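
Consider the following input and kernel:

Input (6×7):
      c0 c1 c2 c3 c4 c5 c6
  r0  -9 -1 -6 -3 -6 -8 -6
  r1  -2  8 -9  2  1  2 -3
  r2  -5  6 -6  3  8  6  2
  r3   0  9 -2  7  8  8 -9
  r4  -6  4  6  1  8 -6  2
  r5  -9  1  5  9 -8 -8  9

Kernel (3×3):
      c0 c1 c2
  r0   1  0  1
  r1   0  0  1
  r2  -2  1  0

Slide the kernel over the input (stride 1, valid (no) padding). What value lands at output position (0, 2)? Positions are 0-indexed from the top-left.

4

The receptive field on the input at this output position is [-6 -3 -6 / -9 2 1 / -6 3 8]. Elementwise product with the kernel and sum: -6·1 + -6·1 + 1·1 + -6·-2 + 3·1.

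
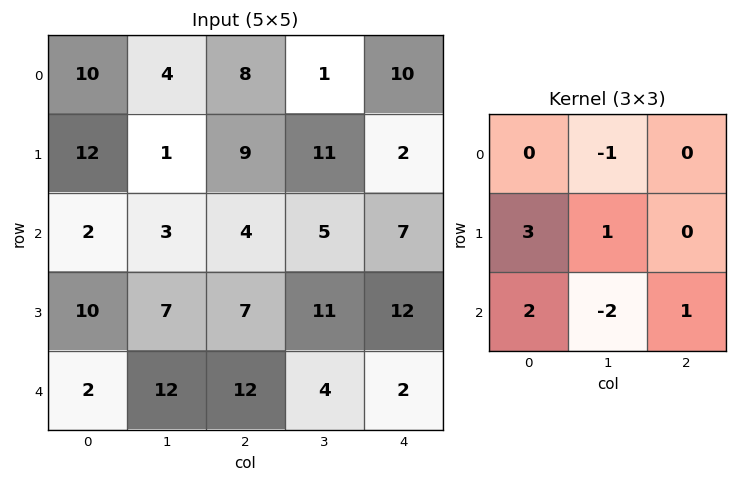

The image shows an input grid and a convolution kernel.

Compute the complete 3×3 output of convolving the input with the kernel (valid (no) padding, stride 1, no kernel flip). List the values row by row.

Output[0,0]: The receptive field on the input at this output position is [10 4 8 / 12 1 9 / 2 3 4]. Elementwise product with the kernel and sum: 4·-1 + 12·3 + 1·1 + 2·2 + 3·-2 + 4·1.

35 7 42
21 15 10
26 28 45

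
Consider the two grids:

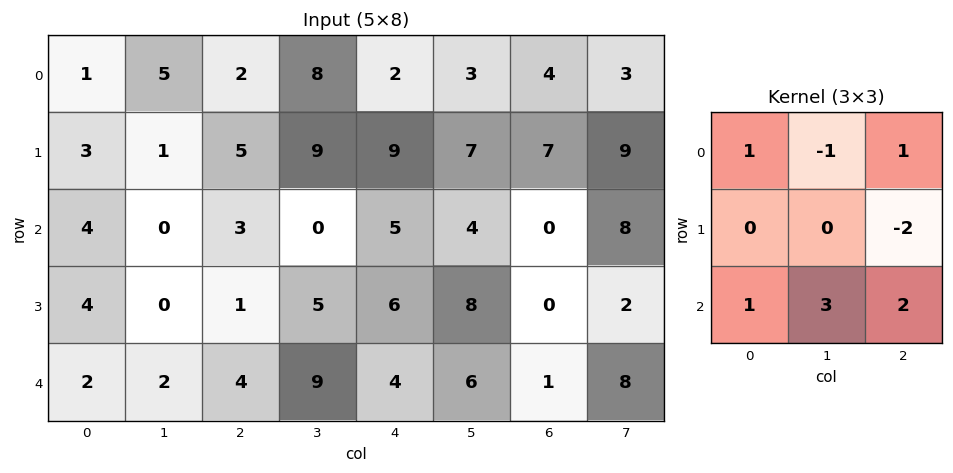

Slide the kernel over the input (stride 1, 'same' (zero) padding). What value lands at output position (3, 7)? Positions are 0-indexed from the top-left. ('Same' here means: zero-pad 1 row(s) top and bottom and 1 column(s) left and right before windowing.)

The receptive field on the zero-padded input at this output position is [0 8 0 / 0 2 0 / 1 8 0]. Elementwise product with the kernel and sum: 0·1 + 8·-1 + 0·1 + 0·-2 + 1·1 + 8·3 + 0·2.

17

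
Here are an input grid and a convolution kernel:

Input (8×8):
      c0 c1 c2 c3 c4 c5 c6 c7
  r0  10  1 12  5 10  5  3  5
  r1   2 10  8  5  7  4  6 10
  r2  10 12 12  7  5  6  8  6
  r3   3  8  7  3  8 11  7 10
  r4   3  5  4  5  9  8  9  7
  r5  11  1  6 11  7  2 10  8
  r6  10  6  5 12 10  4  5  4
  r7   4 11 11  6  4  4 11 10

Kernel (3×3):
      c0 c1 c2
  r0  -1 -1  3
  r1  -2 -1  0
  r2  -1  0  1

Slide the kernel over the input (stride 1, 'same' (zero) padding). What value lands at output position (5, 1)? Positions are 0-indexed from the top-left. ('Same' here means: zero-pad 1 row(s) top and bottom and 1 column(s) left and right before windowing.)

The receptive field on the zero-padded input at this output position is [3 5 4 / 11 1 6 / 10 6 5]. Elementwise product with the kernel and sum: 3·-1 + 5·-1 + 4·3 + 11·-2 + 1·-1 + 10·-1 + 5·1.

-24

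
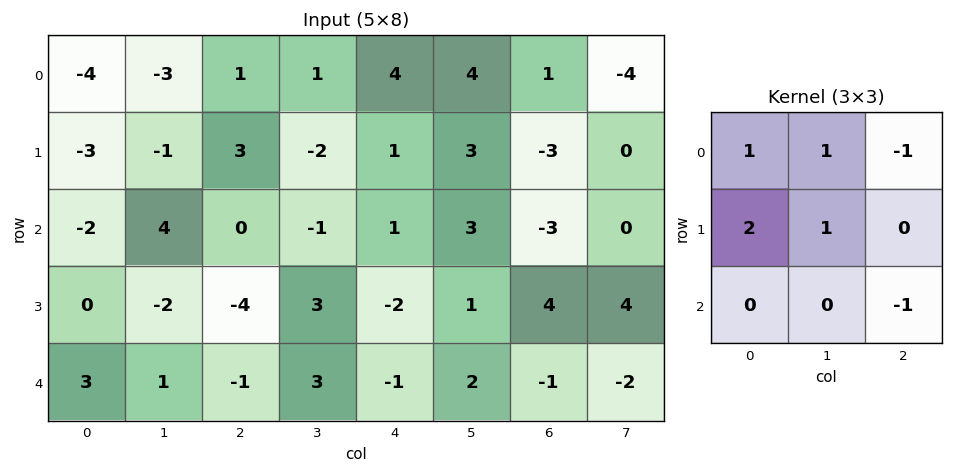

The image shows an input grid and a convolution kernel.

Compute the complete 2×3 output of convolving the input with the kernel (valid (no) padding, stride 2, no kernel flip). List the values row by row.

Output[0,0]: The receptive field on the input at this output position is [-4 -3 1 / -3 -1 3 / -2 4 0]. Elementwise product with the kernel and sum: -4·1 + -3·1 + 1·-1 + -3·2 + -1·1 + 0·-1.

-15 1 15
1 -6 5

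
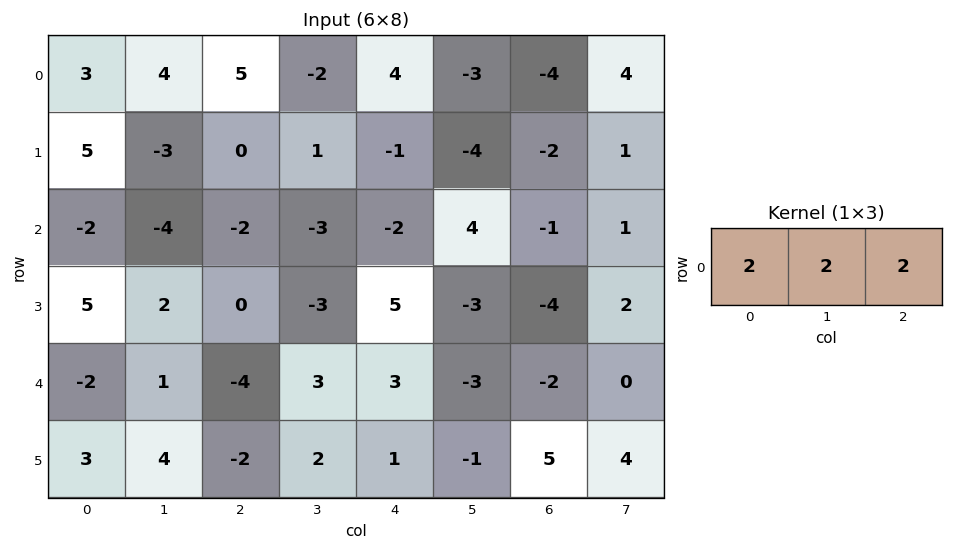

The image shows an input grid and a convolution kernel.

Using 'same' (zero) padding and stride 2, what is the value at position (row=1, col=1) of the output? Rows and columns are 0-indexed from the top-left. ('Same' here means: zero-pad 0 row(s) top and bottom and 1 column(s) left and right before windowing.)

The receptive field on the zero-padded input at this output position is [-4 -2 -3]. Elementwise product with the kernel and sum: -4·2 + -2·2 + -3·2.

-18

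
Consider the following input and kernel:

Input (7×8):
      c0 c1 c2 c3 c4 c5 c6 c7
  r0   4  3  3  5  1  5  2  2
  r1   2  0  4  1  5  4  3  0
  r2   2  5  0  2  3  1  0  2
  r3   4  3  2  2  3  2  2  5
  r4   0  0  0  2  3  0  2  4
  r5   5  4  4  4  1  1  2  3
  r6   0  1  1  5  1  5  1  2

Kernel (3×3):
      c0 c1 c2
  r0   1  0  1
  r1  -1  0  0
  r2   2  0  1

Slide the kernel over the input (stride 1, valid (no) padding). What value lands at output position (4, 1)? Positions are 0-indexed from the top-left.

5

The receptive field on the input at this output position is [0 0 2 / 4 4 4 / 1 1 5]. Elementwise product with the kernel and sum: 0·1 + 2·1 + 4·-1 + 1·2 + 5·1.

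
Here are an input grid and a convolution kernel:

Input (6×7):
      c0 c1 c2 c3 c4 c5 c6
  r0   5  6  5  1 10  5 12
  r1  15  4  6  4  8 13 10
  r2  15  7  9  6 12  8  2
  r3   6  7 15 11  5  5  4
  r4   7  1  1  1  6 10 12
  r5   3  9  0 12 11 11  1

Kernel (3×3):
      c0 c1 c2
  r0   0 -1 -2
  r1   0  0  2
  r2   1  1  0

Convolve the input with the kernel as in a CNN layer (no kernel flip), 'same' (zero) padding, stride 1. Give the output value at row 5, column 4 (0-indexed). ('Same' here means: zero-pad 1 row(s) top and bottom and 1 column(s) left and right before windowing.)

The receptive field on the zero-padded input at this output position is [1 6 10 / 12 11 11 / 0 0 0]. Elementwise product with the kernel and sum: 6·-1 + 10·-2 + 11·2 + 0·1 + 0·1.

-4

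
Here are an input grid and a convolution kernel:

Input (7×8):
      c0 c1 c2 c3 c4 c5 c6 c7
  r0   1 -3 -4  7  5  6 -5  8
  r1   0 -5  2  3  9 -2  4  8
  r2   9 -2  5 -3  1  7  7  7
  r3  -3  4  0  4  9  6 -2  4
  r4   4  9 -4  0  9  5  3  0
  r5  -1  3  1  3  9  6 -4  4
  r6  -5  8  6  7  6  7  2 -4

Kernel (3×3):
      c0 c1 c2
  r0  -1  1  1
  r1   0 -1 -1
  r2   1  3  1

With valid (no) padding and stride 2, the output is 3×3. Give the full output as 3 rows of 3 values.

3 1 23
17 -15 36
22 34 26

Output[0,0]: The receptive field on the input at this output position is [1 -3 -4 / 0 -5 2 / 9 -2 5]. Elementwise product with the kernel and sum: 1·-1 + -3·1 + -4·1 + -5·-1 + 2·-1 + 9·1 + -2·3 + 5·1.
Output[0,1]: The receptive field on the input at this output position is [-4 7 5 / 2 3 9 / 5 -3 1]. Elementwise product with the kernel and sum: -4·-1 + 7·1 + 5·1 + 3·-1 + 9·-1 + 5·1 + -3·3 + 1·1.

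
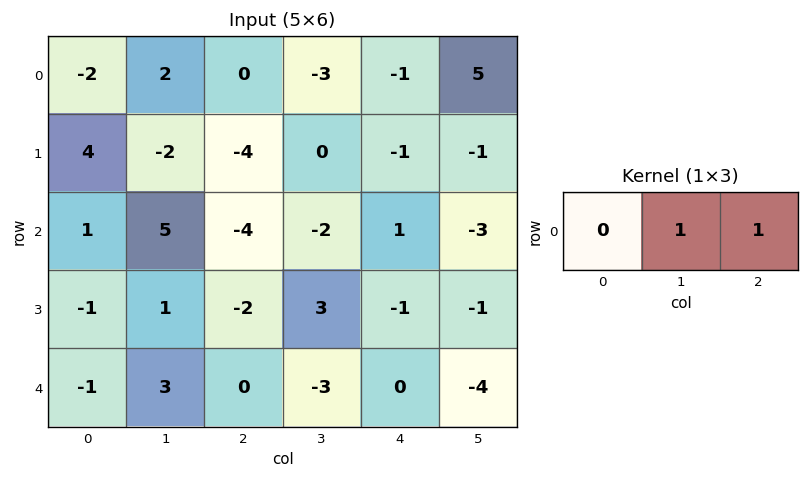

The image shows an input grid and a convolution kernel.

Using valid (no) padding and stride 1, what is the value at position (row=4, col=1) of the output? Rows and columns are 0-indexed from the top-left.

The receptive field on the input at this output position is [3 0 -3]. Elementwise product with the kernel and sum: 0·1 + -3·1.

-3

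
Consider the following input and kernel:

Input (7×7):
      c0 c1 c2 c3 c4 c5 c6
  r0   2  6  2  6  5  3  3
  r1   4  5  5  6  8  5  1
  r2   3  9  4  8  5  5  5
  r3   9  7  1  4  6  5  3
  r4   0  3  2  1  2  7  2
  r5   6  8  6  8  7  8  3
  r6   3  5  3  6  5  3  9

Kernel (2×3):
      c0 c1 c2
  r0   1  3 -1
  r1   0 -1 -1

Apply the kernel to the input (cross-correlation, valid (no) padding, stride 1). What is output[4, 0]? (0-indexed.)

The receptive field on the input at this output position is [0 3 2 / 6 8 6]. Elementwise product with the kernel and sum: 0·1 + 3·3 + 2·-1 + 8·-1 + 6·-1.

-7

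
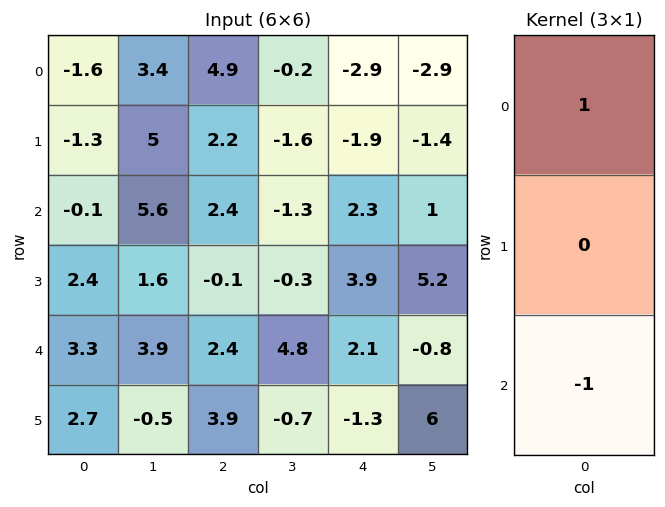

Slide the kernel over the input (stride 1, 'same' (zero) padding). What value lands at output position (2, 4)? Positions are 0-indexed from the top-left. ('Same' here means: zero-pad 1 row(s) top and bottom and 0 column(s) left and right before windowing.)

-5.8

The receptive field on the zero-padded input at this output position is [-1.9 / 2.3 / 3.9]. Elementwise product with the kernel and sum: -1.9·1 + 3.9·-1.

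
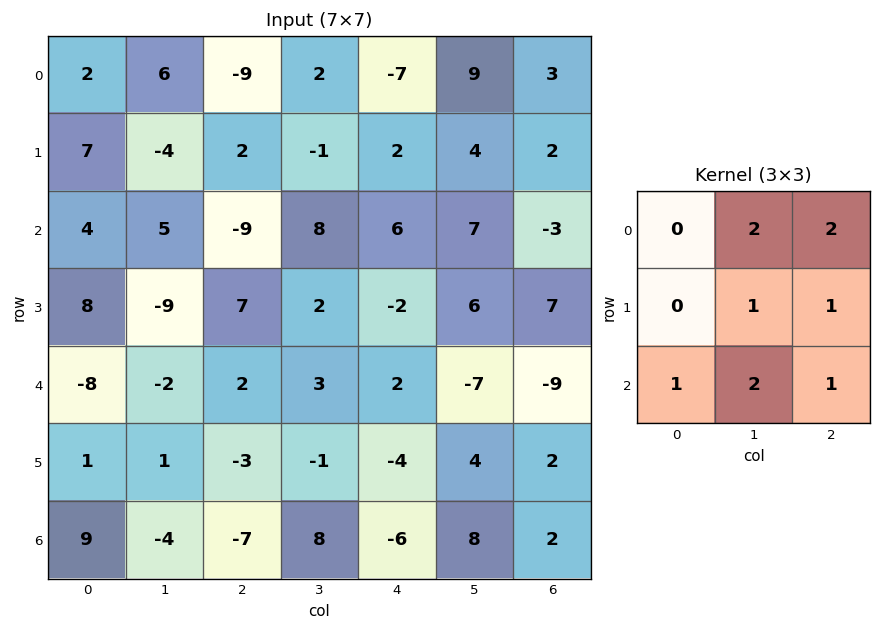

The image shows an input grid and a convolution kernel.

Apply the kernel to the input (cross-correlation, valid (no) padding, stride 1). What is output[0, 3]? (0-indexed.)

37

The receptive field on the input at this output position is [2 -7 9 / -1 2 4 / 8 6 7]. Elementwise product with the kernel and sum: -7·2 + 9·2 + 2·1 + 4·1 + 8·1 + 6·2 + 7·1.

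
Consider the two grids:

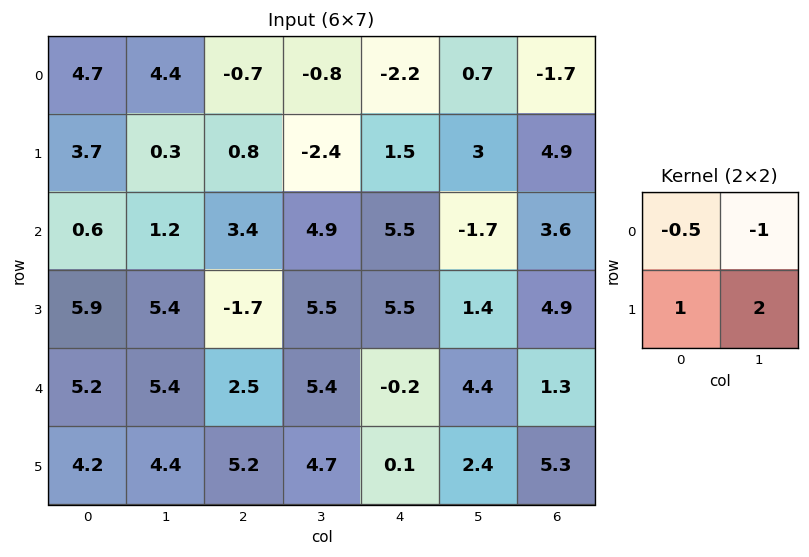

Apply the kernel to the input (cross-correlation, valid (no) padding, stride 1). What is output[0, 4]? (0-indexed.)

7.9

The receptive field on the input at this output position is [-2.2 0.7 / 1.5 3]. Elementwise product with the kernel and sum: -2.2·-0.5 + 0.7·-1 + 1.5·1 + 3·2.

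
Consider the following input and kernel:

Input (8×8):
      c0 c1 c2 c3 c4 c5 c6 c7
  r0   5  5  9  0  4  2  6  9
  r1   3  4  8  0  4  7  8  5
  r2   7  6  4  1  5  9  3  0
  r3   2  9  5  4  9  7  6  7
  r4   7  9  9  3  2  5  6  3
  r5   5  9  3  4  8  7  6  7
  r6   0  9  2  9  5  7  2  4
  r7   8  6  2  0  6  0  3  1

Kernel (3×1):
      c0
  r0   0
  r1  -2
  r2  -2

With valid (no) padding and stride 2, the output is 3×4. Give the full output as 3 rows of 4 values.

Output[0,0]: The receptive field on the input at this output position is [5 / 3 / 7]. Elementwise product with the kernel and sum: 3·-2 + 7·-2.
Output[0,1]: The receptive field on the input at this output position is [9 / 8 / 4]. Elementwise product with the kernel and sum: 8·-2 + 4·-2.

-20 -24 -18 -22
-18 -28 -22 -24
-10 -10 -26 -16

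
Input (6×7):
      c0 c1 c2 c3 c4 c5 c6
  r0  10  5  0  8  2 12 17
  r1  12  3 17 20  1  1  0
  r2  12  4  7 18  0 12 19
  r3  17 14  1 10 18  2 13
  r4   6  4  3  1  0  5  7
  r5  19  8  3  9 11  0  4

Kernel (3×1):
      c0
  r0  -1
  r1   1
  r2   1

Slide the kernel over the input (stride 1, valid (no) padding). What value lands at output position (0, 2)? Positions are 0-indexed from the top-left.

The receptive field on the input at this output position is [0 / 17 / 7]. Elementwise product with the kernel and sum: 0·-1 + 17·1 + 7·1.

24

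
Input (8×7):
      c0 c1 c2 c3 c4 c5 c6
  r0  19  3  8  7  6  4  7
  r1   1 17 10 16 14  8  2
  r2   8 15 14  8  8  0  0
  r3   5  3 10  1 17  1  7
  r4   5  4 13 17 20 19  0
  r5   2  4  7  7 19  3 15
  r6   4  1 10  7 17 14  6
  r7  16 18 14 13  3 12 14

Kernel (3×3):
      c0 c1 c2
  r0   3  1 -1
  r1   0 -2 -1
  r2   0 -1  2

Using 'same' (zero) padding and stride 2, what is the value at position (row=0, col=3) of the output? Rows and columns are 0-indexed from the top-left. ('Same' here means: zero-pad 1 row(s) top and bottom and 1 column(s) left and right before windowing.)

-16

The receptive field on the zero-padded input at this output position is [0 0 0 / 4 7 0 / 8 2 0]. Elementwise product with the kernel and sum: 0·3 + 0·1 + 0·-1 + 7·-2 + 0·-1 + 2·-1 + 0·2.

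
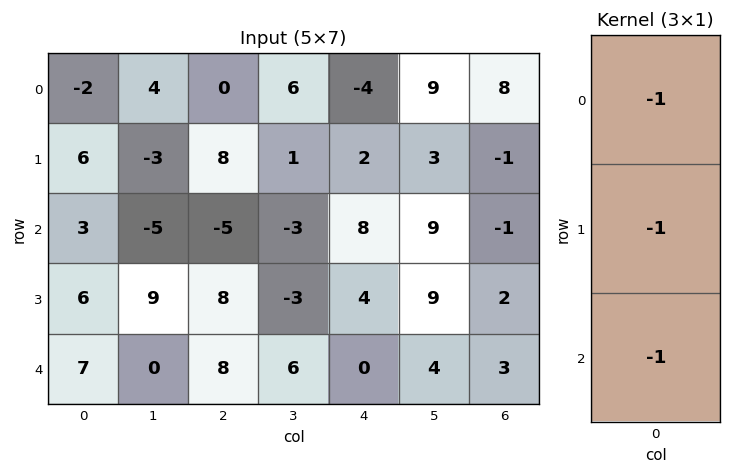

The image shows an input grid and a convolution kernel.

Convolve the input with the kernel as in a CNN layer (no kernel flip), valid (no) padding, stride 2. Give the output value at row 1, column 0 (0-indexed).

-16

The receptive field on the input at this output position is [3 / 6 / 7]. Elementwise product with the kernel and sum: 3·-1 + 6·-1 + 7·-1.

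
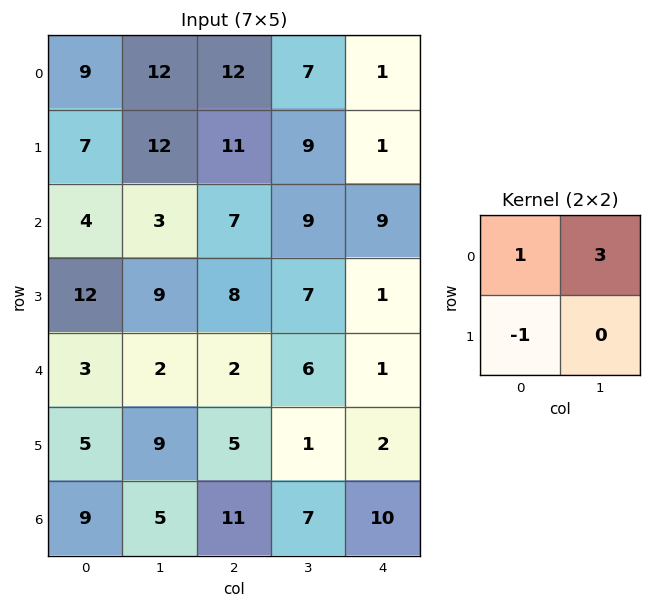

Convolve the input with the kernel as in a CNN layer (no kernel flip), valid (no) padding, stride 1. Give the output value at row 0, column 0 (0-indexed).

38

The receptive field on the input at this output position is [9 12 / 7 12]. Elementwise product with the kernel and sum: 9·1 + 12·3 + 7·-1.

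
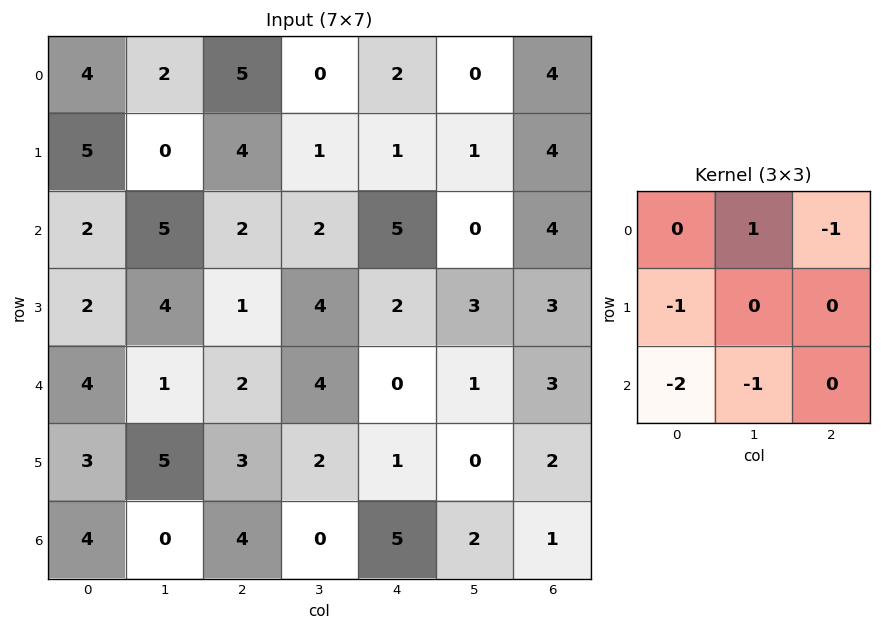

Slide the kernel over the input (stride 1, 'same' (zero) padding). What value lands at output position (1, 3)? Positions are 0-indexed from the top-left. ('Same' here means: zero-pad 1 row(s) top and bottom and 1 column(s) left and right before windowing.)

-12

The receptive field on the zero-padded input at this output position is [5 0 2 / 4 1 1 / 2 2 5]. Elementwise product with the kernel and sum: 0·1 + 2·-1 + 4·-1 + 2·-2 + 2·-1.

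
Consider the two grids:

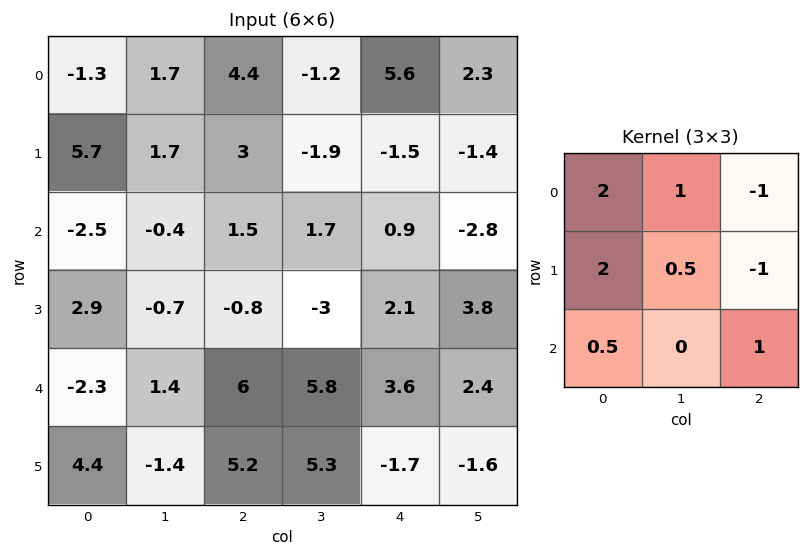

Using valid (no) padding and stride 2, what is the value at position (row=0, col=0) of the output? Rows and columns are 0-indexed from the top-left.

The receptive field on the input at this output position is [-1.3 1.7 4.4 / 5.7 1.7 3 / -2.5 -0.4 1.5]. Elementwise product with the kernel and sum: -1.3·2 + 1.7·1 + 4.4·-1 + 5.7·2 + 1.7·0.5 + 3·-1 + -2.5·0.5 + 1.5·1.

4.2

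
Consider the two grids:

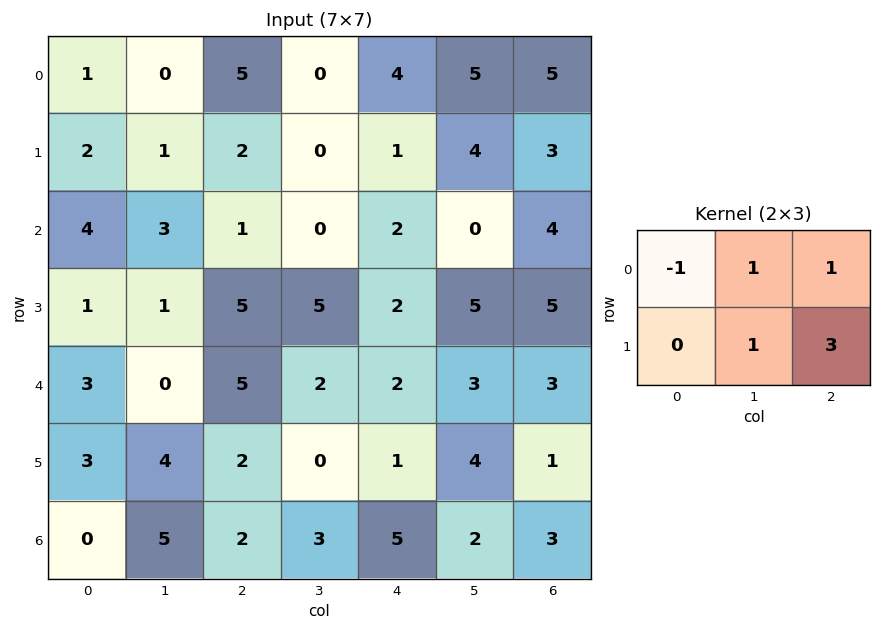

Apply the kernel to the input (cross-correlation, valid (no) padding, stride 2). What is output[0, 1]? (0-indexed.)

2

The receptive field on the input at this output position is [5 0 4 / 2 0 1]. Elementwise product with the kernel and sum: 5·-1 + 0·1 + 4·1 + 0·1 + 1·3.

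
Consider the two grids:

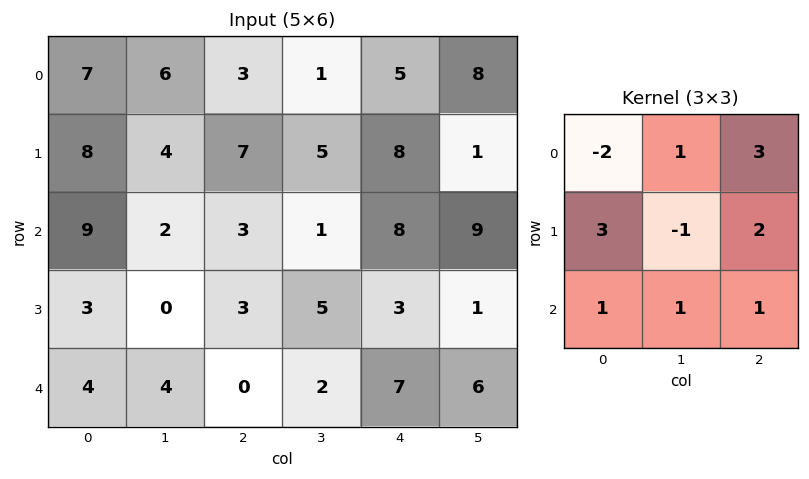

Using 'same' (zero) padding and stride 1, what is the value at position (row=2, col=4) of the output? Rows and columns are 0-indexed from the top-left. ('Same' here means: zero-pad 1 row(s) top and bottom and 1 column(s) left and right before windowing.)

23

The receptive field on the zero-padded input at this output position is [5 8 1 / 1 8 9 / 5 3 1]. Elementwise product with the kernel and sum: 5·-2 + 8·1 + 1·3 + 1·3 + 8·-1 + 9·2 + 5·1 + 3·1 + 1·1.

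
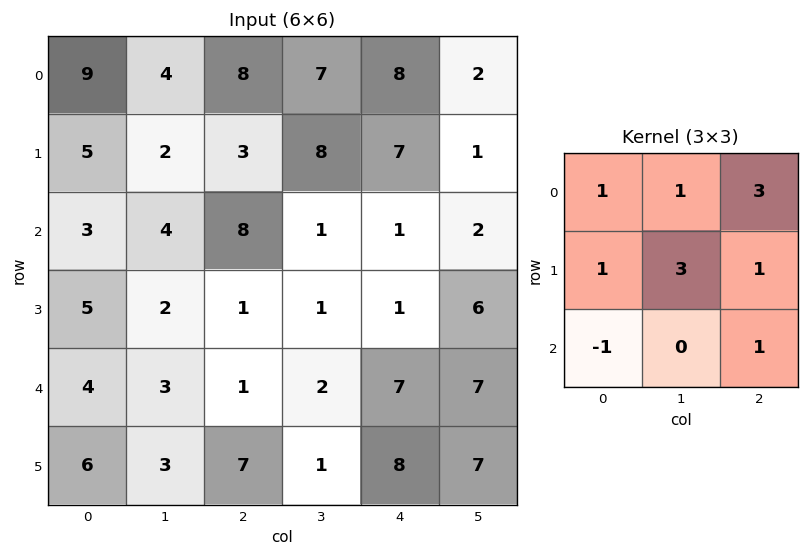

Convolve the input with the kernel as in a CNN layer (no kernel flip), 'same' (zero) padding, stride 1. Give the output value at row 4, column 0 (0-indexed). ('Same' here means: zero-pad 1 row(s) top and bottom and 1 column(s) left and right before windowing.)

The receptive field on the zero-padded input at this output position is [0 5 2 / 0 4 3 / 0 6 3]. Elementwise product with the kernel and sum: 0·1 + 5·1 + 2·3 + 0·1 + 4·3 + 3·1 + 0·-1 + 3·1.

29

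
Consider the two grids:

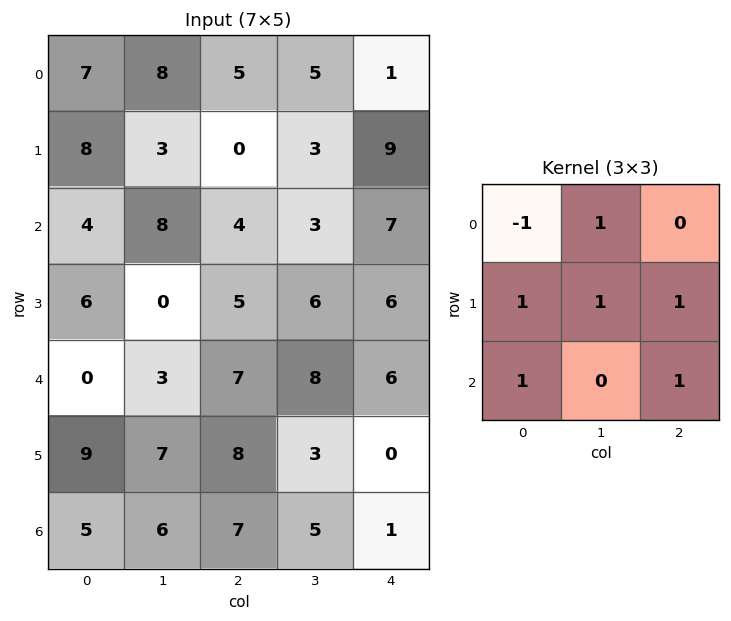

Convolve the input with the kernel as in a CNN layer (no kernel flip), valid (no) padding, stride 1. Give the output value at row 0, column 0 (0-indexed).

20

The receptive field on the input at this output position is [7 8 5 / 8 3 0 / 4 8 4]. Elementwise product with the kernel and sum: 7·-1 + 8·1 + 8·1 + 3·1 + 0·1 + 4·1 + 4·1.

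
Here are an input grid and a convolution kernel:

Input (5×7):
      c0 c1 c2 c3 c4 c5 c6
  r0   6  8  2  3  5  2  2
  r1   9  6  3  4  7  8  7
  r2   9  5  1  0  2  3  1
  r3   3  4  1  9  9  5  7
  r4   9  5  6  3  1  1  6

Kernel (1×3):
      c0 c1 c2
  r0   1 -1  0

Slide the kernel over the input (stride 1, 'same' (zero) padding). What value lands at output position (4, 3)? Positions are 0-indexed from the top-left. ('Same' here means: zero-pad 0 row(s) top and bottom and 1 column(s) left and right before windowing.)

The receptive field on the zero-padded input at this output position is [6 3 1]. Elementwise product with the kernel and sum: 6·1 + 3·-1.

3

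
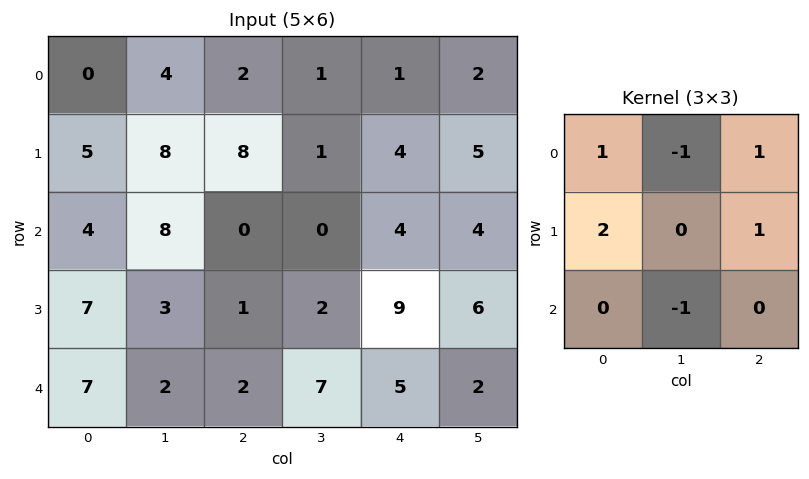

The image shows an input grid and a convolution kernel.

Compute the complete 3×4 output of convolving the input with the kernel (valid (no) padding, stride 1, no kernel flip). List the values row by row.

8 20 22 5
10 16 13 -3
9 14 8 5

Output[0,0]: The receptive field on the input at this output position is [0 4 2 / 5 8 8 / 4 8 0]. Elementwise product with the kernel and sum: 0·1 + 4·-1 + 2·1 + 5·2 + 8·1 + 8·-1.
Output[0,1]: The receptive field on the input at this output position is [4 2 1 / 8 8 1 / 8 0 0]. Elementwise product with the kernel and sum: 4·1 + 2·-1 + 1·1 + 8·2 + 1·1 + 0·-1.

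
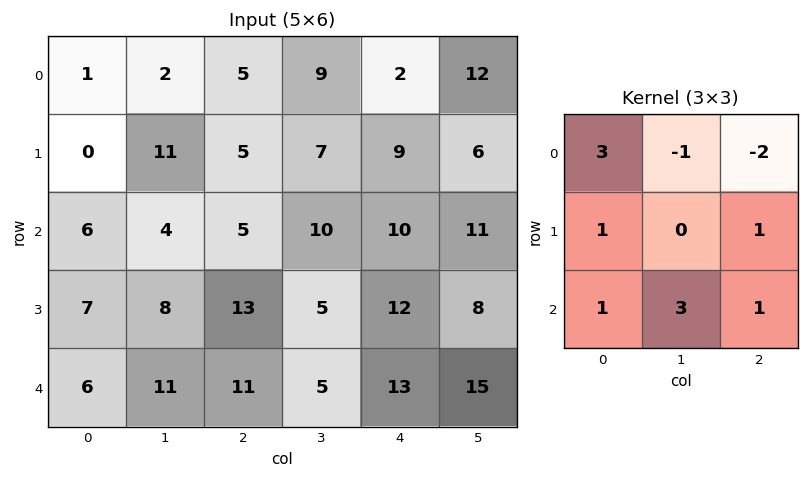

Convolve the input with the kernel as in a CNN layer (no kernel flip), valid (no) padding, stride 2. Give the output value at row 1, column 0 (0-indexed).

74

The receptive field on the input at this output position is [6 4 5 / 7 8 13 / 6 11 11]. Elementwise product with the kernel and sum: 6·3 + 4·-1 + 5·-2 + 7·1 + 13·1 + 6·1 + 11·3 + 11·1.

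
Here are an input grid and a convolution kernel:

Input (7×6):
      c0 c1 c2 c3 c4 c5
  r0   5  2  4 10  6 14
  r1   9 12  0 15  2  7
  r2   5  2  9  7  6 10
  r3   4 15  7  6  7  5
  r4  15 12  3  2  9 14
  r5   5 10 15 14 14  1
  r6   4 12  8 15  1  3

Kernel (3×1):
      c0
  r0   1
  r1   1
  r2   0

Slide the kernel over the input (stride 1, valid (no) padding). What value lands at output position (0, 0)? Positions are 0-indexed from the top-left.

The receptive field on the input at this output position is [5 / 9 / 5]. Elementwise product with the kernel and sum: 5·1 + 9·1.

14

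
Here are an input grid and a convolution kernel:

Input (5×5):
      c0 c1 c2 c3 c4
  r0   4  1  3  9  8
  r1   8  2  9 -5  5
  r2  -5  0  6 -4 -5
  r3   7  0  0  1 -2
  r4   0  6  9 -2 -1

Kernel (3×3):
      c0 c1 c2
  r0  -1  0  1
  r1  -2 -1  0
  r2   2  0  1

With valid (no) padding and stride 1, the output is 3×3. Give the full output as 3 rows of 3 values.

-23 -9 -1
25 -12 -14
6 6 5

Output[0,0]: The receptive field on the input at this output position is [4 1 3 / 8 2 9 / -5 0 6]. Elementwise product with the kernel and sum: 4·-1 + 3·1 + 8·-2 + 2·-1 + -5·2 + 6·1.
Output[0,1]: The receptive field on the input at this output position is [1 3 9 / 2 9 -5 / 0 6 -4]. Elementwise product with the kernel and sum: 1·-1 + 9·1 + 2·-2 + 9·-1 + 0·2 + -4·1.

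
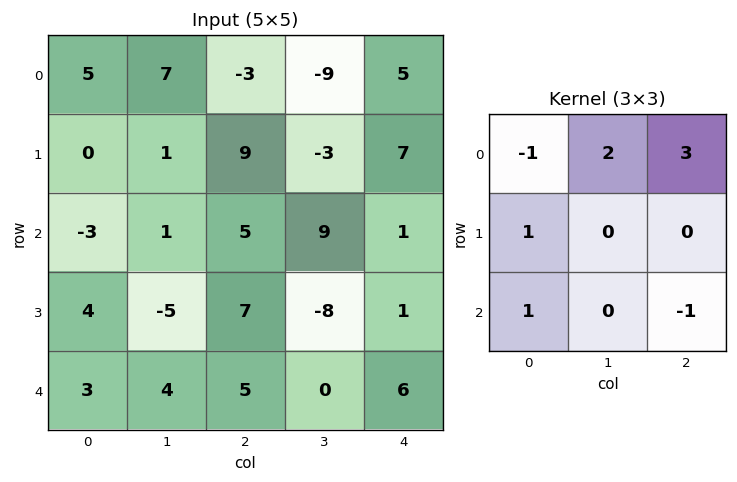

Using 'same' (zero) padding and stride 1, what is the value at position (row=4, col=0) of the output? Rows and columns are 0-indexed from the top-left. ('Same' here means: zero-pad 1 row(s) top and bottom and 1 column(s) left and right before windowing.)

The receptive field on the zero-padded input at this output position is [0 4 -5 / 0 3 4 / 0 0 0]. Elementwise product with the kernel and sum: 0·-1 + 4·2 + -5·3 + 0·1 + 0·1 + 0·-1.

-7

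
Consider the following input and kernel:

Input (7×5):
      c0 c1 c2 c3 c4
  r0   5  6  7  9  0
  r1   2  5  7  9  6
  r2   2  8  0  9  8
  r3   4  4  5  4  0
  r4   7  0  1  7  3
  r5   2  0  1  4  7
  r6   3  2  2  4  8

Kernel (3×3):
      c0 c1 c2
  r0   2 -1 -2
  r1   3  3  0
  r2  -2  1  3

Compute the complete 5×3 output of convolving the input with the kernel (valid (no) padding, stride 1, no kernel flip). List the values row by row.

15 34 86
26 18 14
9 47 16
14 11 53
20 -2 28

Output[0,0]: The receptive field on the input at this output position is [5 6 7 / 2 5 7 / 2 8 0]. Elementwise product with the kernel and sum: 5·2 + 6·-1 + 7·-2 + 2·3 + 5·3 + 2·-2 + 8·1 + 0·3.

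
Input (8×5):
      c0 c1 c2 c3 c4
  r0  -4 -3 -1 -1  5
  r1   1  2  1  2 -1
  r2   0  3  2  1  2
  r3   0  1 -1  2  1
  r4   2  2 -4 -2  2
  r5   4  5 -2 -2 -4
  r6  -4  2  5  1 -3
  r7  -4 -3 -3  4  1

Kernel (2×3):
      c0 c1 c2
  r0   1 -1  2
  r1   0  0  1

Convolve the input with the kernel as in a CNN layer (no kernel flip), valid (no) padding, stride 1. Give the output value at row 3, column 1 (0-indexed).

4

The receptive field on the input at this output position is [1 -1 2 / 2 -4 -2]. Elementwise product with the kernel and sum: 1·1 + -1·-1 + 2·2 + -2·1.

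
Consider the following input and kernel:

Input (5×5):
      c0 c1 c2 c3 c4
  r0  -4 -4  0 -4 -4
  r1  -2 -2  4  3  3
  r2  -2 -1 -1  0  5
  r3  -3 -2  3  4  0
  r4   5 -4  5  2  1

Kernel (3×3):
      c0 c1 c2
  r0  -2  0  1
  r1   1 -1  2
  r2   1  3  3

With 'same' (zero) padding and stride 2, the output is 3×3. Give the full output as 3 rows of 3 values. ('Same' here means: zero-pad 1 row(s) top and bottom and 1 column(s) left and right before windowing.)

-16 7 12
-17 26 -7
-15 3 -7

Output[0,0]: The receptive field on the zero-padded input at this output position is [0 0 0 / 0 -4 -4 / 0 -2 -2]. Elementwise product with the kernel and sum: 0·-2 + 0·1 + 0·1 + -4·-1 + -4·2 + 0·1 + -2·3 + -2·3.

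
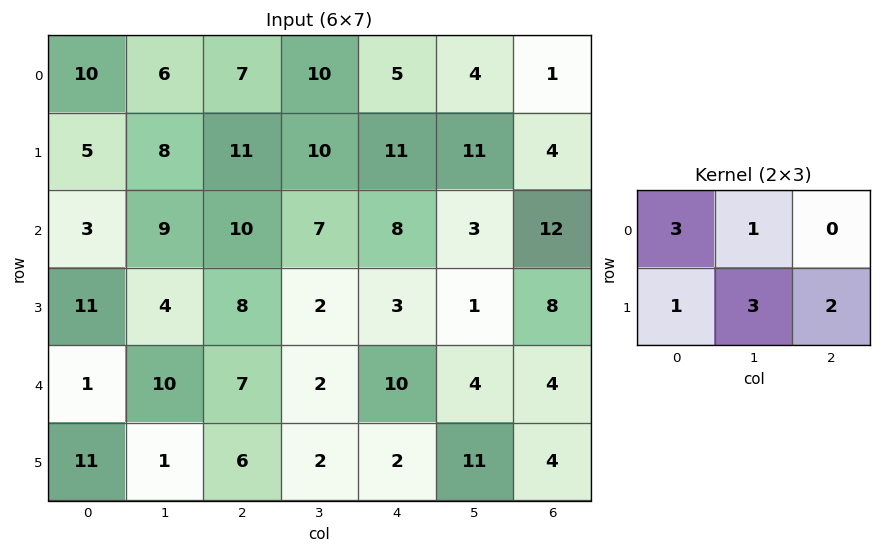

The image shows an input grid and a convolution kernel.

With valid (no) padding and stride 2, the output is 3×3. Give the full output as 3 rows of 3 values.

Output[0,0]: The receptive field on the input at this output position is [10 6 7 / 5 8 11]. Elementwise product with the kernel and sum: 10·3 + 6·1 + 5·1 + 8·3 + 11·2.
Output[0,1]: The receptive field on the input at this output position is [7 10 5 / 11 10 11]. Elementwise product with the kernel and sum: 7·3 + 10·1 + 11·1 + 10·3 + 11·2.

87 94 71
57 57 49
39 39 77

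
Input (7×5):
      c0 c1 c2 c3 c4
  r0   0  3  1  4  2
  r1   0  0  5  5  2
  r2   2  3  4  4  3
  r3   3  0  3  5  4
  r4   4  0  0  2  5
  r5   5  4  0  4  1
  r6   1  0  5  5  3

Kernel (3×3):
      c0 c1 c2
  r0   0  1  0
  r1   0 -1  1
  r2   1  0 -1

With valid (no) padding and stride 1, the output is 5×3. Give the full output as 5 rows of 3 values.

Output[0,0]: The receptive field on the input at this output position is [0 3 1 / 0 0 5 / 2 3 4]. Elementwise product with the kernel and sum: 3·1 + 0·-1 + 5·1 + 2·1 + 4·-1.
Output[0,1]: The receptive field on the input at this output position is [3 1 4 / 0 5 5 / 3 4 4]. Elementwise product with the kernel and sum: 1·1 + 5·-1 + 5·1 + 3·1 + 4·-1.

6 0 2
1 0 3
10 4 -2
5 5 7
-8 -1 1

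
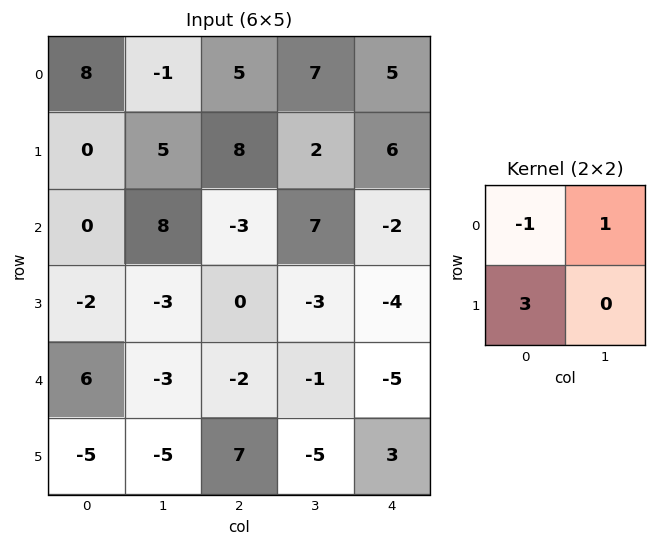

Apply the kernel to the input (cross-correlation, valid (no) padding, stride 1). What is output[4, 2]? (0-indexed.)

22

The receptive field on the input at this output position is [-2 -1 / 7 -5]. Elementwise product with the kernel and sum: -2·-1 + -1·1 + 7·3.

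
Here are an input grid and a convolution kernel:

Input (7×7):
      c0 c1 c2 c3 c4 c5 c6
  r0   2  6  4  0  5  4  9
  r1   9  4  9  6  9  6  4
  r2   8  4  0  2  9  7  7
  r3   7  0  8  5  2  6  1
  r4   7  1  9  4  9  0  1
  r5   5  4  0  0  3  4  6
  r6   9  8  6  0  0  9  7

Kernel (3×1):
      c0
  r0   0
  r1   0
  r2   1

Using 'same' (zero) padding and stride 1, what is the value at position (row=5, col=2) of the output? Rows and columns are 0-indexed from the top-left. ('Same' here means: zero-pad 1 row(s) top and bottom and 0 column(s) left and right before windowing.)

6

The receptive field on the zero-padded input at this output position is [9 / 0 / 6]. Elementwise product with the kernel and sum: 6·1.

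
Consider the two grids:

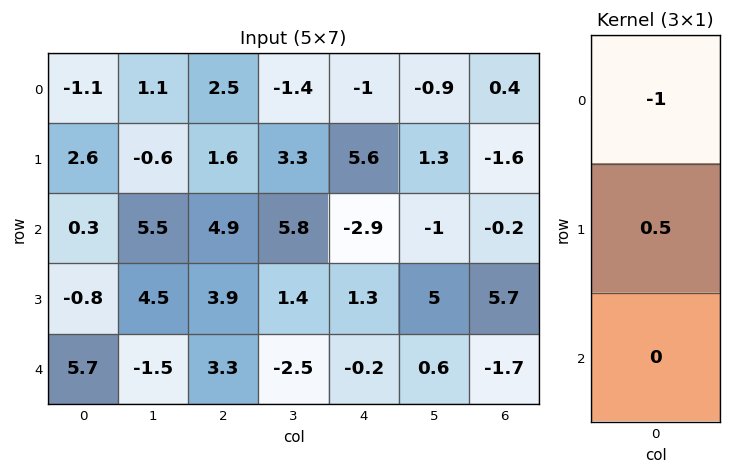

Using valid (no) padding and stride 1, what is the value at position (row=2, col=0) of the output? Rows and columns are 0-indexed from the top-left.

The receptive field on the input at this output position is [0.3 / -0.8 / 5.7]. Elementwise product with the kernel and sum: 0.3·-1 + -0.8·0.5.

-0.7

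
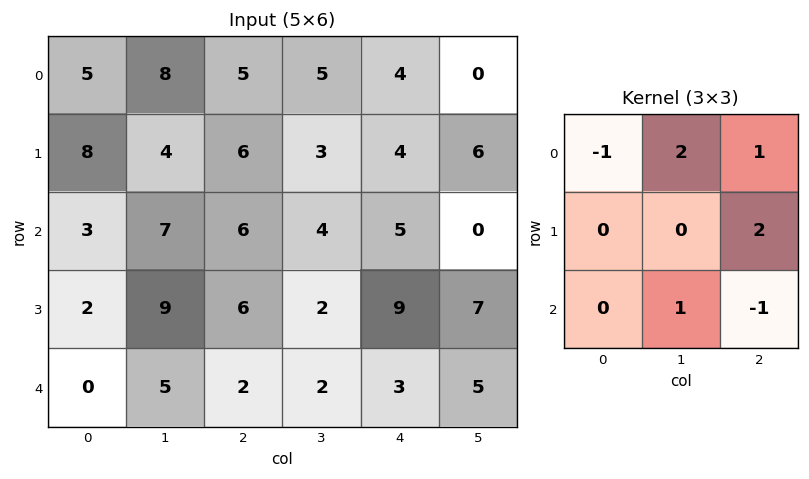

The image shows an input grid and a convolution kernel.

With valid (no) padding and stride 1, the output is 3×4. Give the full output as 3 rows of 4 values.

Output[0,0]: The receptive field on the input at this output position is [5 8 5 / 8 4 6 / 3 7 6]. Elementwise product with the kernel and sum: 5·-1 + 8·2 + 5·1 + 6·2 + 7·1 + 6·-1.

29 15 16 20
21 23 7 13
32 13 24 18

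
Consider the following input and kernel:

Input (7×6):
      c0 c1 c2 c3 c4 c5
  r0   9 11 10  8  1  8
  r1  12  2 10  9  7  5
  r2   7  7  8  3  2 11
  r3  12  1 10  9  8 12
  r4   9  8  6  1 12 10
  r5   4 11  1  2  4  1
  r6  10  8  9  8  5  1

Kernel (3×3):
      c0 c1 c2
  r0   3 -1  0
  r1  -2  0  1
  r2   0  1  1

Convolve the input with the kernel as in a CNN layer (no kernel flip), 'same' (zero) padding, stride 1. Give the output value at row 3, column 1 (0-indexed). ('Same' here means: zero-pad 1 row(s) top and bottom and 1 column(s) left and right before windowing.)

14

The receptive field on the zero-padded input at this output position is [7 7 8 / 12 1 10 / 9 8 6]. Elementwise product with the kernel and sum: 7·3 + 7·-1 + 12·-2 + 10·1 + 8·1 + 6·1.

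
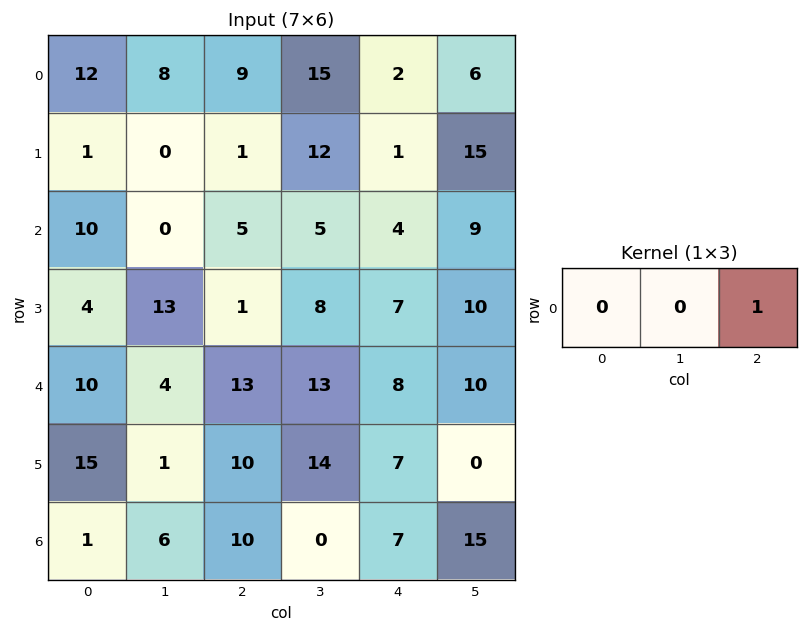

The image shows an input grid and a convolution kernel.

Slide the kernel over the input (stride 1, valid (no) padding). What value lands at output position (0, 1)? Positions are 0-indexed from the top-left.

15

The receptive field on the input at this output position is [8 9 15]. Elementwise product with the kernel and sum: 15·1.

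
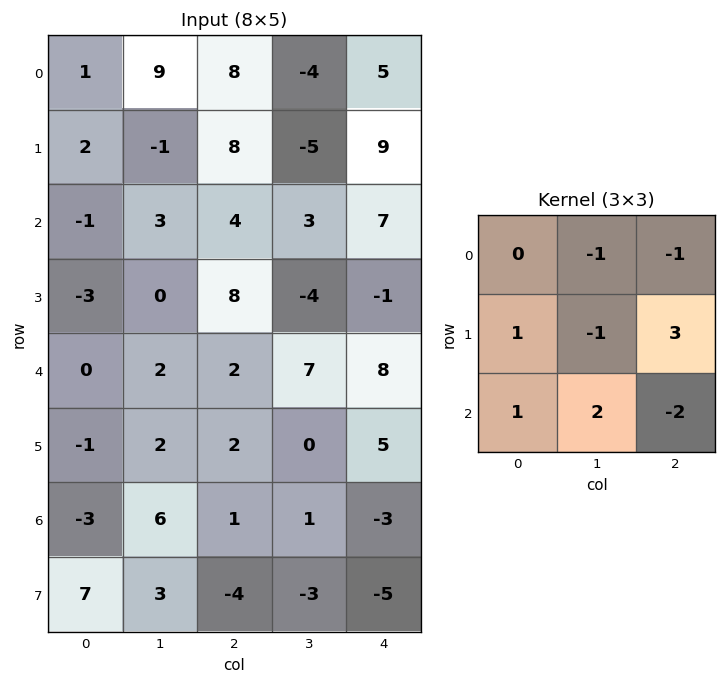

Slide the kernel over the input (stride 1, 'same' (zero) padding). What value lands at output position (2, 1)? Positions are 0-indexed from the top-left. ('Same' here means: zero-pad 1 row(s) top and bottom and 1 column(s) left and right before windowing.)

-18

The receptive field on the zero-padded input at this output position is [2 -1 8 / -1 3 4 / -3 0 8]. Elementwise product with the kernel and sum: -1·-1 + 8·-1 + -1·1 + 3·-1 + 4·3 + -3·1 + 0·2 + 8·-2.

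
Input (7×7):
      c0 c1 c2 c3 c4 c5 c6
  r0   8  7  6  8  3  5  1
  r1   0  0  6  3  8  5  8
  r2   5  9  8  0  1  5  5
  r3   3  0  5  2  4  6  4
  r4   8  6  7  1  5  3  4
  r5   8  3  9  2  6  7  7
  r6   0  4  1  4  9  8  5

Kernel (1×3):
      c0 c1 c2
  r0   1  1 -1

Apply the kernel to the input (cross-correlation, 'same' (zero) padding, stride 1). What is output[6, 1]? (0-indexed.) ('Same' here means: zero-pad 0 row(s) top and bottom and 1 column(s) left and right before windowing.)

The receptive field on the zero-padded input at this output position is [0 4 1]. Elementwise product with the kernel and sum: 0·1 + 4·1 + 1·-1.

3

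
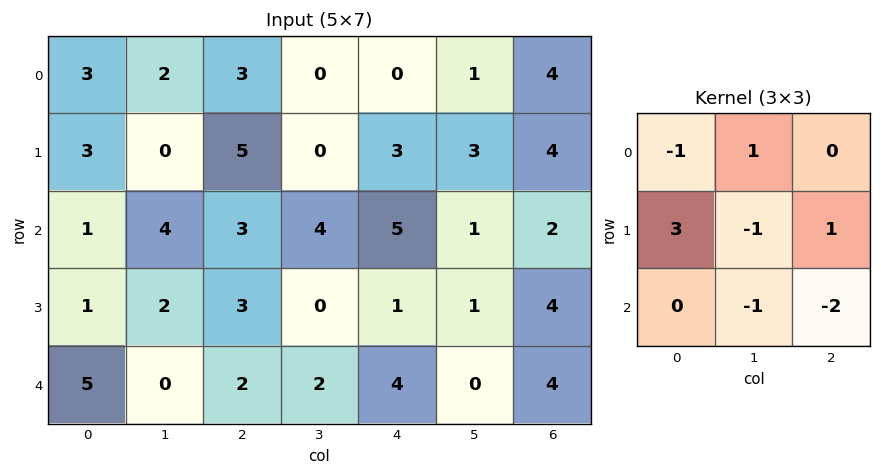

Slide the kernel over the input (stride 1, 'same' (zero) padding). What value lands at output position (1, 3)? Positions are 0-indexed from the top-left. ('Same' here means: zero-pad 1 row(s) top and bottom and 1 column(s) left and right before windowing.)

1

The receptive field on the zero-padded input at this output position is [3 0 0 / 5 0 3 / 3 4 5]. Elementwise product with the kernel and sum: 3·-1 + 0·1 + 5·3 + 0·-1 + 3·1 + 4·-1 + 5·-2.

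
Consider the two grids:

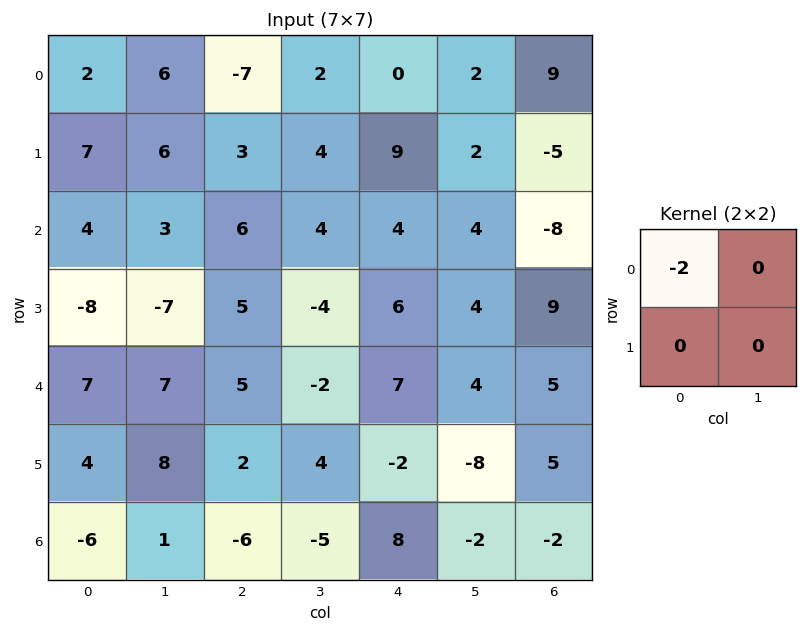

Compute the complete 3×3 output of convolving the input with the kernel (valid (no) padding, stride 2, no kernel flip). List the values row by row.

-4 14 0
-8 -12 -8
-14 -10 -14

Output[0,0]: The receptive field on the input at this output position is [2 6 / 7 6]. Elementwise product with the kernel and sum: 2·-2.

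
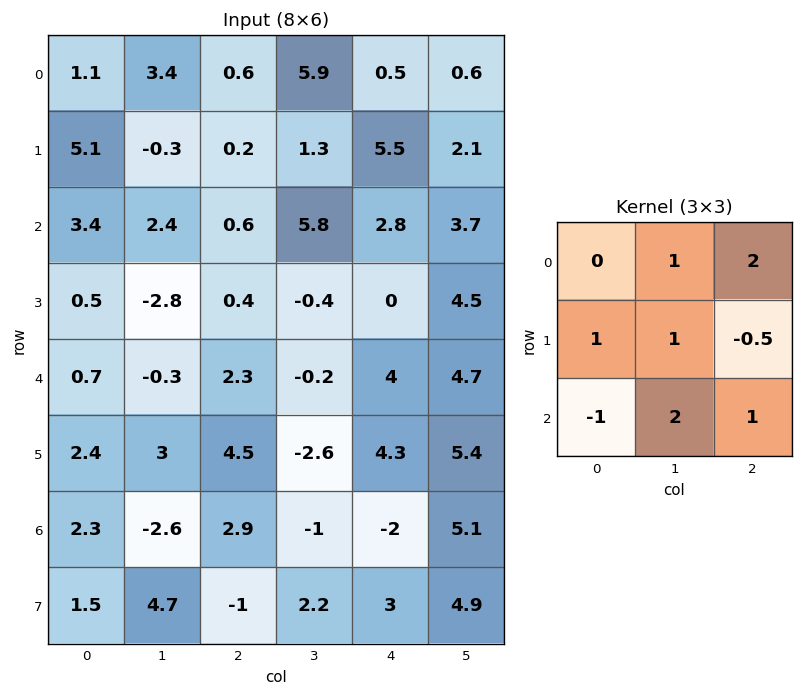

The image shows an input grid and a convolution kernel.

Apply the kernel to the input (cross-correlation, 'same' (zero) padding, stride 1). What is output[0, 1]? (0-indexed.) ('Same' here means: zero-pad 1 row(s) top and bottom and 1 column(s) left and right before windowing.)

-1.3

The receptive field on the zero-padded input at this output position is [0 0 0 / 1.1 3.4 0.6 / 5.1 -0.3 0.2]. Elementwise product with the kernel and sum: 0·1 + 0·2 + 1.1·1 + 3.4·1 + 0.6·-0.5 + 5.1·-1 + -0.3·2 + 0.2·1.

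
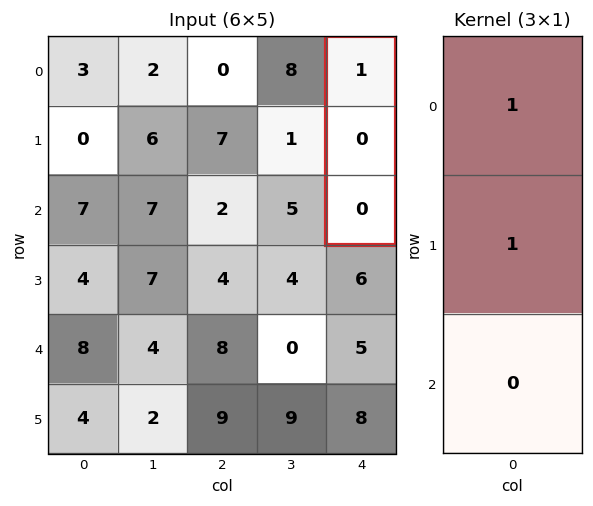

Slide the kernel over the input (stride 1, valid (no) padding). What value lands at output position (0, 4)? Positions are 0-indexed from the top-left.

The receptive field on the input at this output position is [1 / 0 / 0]. Elementwise product with the kernel and sum: 1·1 + 0·1.

1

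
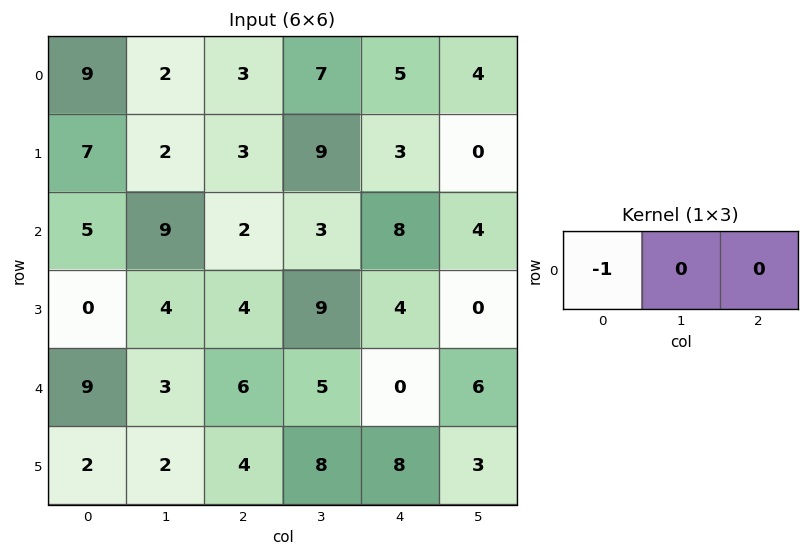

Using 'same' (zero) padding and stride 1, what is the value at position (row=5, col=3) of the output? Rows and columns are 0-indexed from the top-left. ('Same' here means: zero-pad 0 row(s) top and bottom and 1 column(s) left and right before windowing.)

The receptive field on the zero-padded input at this output position is [4 8 8]. Elementwise product with the kernel and sum: 4·-1.

-4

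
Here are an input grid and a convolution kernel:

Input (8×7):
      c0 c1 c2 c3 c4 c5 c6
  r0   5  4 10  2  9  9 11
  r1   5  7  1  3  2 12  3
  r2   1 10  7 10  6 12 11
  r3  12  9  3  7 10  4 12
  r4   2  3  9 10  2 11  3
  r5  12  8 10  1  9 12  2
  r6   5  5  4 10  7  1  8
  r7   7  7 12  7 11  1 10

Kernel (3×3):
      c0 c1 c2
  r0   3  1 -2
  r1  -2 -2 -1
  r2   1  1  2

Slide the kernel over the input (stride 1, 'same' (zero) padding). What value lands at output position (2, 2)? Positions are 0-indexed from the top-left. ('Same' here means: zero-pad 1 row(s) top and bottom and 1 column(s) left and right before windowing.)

-2

The receptive field on the zero-padded input at this output position is [7 1 3 / 10 7 10 / 9 3 7]. Elementwise product with the kernel and sum: 7·3 + 1·1 + 3·-2 + 10·-2 + 7·-2 + 10·-1 + 9·1 + 3·1 + 7·2.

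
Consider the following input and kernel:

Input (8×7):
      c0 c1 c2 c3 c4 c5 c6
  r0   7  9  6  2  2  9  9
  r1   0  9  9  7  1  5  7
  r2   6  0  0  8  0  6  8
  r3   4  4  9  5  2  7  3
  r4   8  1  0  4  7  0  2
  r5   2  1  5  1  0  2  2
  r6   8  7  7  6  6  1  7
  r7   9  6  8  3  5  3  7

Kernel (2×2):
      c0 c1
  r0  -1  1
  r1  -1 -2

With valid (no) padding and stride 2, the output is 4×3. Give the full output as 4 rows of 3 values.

Output[0,0]: The receptive field on the input at this output position is [7 9 / 0 9]. Elementwise product with the kernel and sum: 7·-1 + 9·1 + 0·-1 + 9·-2.

-16 -27 -4
-18 -11 -10
-11 -3 -11
-22 -15 -16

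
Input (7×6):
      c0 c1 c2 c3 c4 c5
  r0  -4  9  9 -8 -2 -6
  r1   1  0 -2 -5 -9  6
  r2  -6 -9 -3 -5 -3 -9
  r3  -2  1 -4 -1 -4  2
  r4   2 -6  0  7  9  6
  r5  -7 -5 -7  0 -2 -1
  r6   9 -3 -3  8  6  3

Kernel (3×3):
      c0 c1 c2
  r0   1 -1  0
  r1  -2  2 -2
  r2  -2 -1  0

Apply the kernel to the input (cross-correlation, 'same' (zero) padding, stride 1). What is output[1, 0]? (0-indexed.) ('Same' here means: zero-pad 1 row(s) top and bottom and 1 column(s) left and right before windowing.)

12

The receptive field on the zero-padded input at this output position is [0 -4 9 / 0 1 0 / 0 -6 -9]. Elementwise product with the kernel and sum: 0·1 + -4·-1 + 0·-2 + 1·2 + 0·-2 + 0·-2 + -6·-1.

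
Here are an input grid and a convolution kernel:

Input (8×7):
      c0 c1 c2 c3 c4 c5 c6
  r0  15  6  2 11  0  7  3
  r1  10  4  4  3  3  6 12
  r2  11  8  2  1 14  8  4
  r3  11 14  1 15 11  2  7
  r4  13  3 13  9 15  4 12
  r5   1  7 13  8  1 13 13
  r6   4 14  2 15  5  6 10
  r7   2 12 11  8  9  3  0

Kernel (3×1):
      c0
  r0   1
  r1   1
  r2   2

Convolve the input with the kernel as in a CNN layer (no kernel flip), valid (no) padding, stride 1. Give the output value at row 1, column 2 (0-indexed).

The receptive field on the input at this output position is [4 / 2 / 1]. Elementwise product with the kernel and sum: 4·1 + 2·1 + 1·2.

8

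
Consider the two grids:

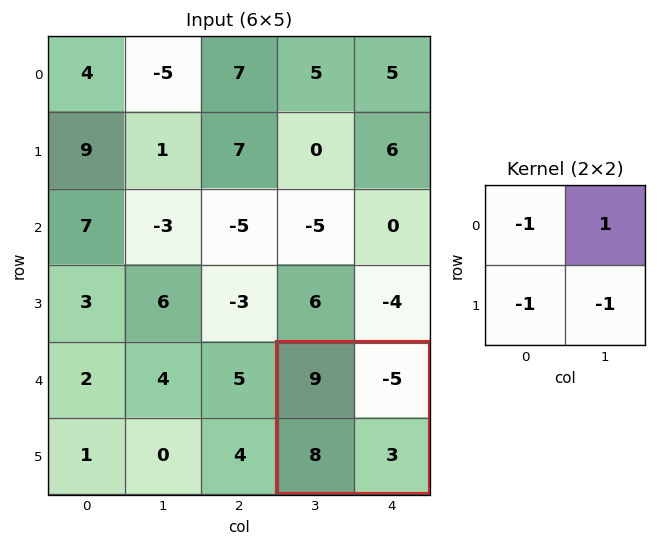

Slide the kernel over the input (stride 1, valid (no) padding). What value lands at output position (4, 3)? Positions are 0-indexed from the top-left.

The receptive field on the input at this output position is [9 -5 / 8 3]. Elementwise product with the kernel and sum: 9·-1 + -5·1 + 8·-1 + 3·-1.

-25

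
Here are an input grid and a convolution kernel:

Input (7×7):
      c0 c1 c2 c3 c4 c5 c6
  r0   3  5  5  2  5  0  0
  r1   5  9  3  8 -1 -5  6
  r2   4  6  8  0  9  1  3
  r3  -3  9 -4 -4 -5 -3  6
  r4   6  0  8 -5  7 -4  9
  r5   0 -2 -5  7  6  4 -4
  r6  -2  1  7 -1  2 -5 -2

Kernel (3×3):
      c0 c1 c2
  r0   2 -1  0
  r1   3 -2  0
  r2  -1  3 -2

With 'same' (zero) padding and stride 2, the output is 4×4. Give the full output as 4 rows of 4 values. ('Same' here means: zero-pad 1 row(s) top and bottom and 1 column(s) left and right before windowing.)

-9 -11 -5 23
-40 4 -6 2
-5 -21 -29 -58
4 -10 1 1

Output[0,0]: The receptive field on the zero-padded input at this output position is [0 0 0 / 0 3 5 / 0 5 9]. Elementwise product with the kernel and sum: 0·2 + 0·-1 + 0·3 + 3·-2 + 0·-1 + 5·3 + 9·-2.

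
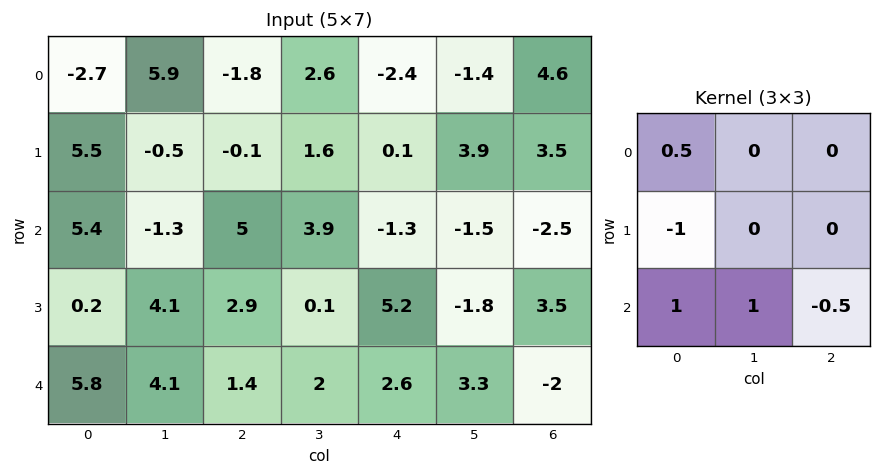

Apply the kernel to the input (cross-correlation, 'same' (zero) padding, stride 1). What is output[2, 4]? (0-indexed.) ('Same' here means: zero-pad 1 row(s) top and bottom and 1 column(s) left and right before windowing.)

3.1

The receptive field on the zero-padded input at this output position is [1.6 0.1 3.9 / 3.9 -1.3 -1.5 / 0.1 5.2 -1.8]. Elementwise product with the kernel and sum: 1.6·0.5 + 3.9·-1 + 0.1·1 + 5.2·1 + -1.8·-0.5.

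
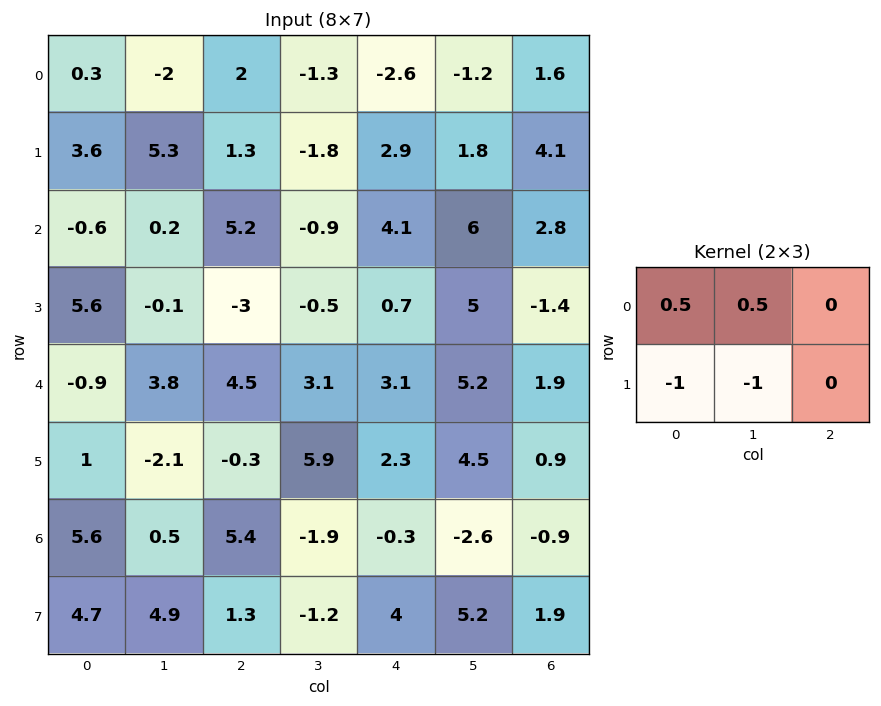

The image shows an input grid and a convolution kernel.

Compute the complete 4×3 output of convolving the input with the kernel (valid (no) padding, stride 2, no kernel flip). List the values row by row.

-9.75 0.85 -6.6
-5.7 5.65 -0.65
2.55 -1.8 -2.65
-6.55 1.65 -10.65

Output[0,0]: The receptive field on the input at this output position is [0.3 -2 2 / 3.6 5.3 1.3]. Elementwise product with the kernel and sum: 0.3·0.5 + -2·0.5 + 3.6·-1 + 5.3·-1.
Output[0,1]: The receptive field on the input at this output position is [2 -1.3 -2.6 / 1.3 -1.8 2.9]. Elementwise product with the kernel and sum: 2·0.5 + -1.3·0.5 + 1.3·-1 + -1.8·-1.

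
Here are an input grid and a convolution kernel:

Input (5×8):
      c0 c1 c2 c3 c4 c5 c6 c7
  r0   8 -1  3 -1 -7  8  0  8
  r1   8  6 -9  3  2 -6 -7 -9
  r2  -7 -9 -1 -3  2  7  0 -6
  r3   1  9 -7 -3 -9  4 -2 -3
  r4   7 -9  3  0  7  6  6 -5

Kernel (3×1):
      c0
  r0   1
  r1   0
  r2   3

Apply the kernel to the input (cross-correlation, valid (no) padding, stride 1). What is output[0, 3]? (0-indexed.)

-10

The receptive field on the input at this output position is [-1 / 3 / -3]. Elementwise product with the kernel and sum: -1·1 + -3·3.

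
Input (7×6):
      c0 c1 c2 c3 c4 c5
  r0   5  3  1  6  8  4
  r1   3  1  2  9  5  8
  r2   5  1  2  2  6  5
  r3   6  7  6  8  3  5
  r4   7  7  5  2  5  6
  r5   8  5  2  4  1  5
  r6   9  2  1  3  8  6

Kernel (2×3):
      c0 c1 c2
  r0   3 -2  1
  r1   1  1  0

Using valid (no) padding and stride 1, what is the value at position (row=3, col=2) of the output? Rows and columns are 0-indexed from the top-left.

The receptive field on the input at this output position is [6 8 3 / 5 2 5]. Elementwise product with the kernel and sum: 6·3 + 8·-2 + 3·1 + 5·1 + 2·1.

12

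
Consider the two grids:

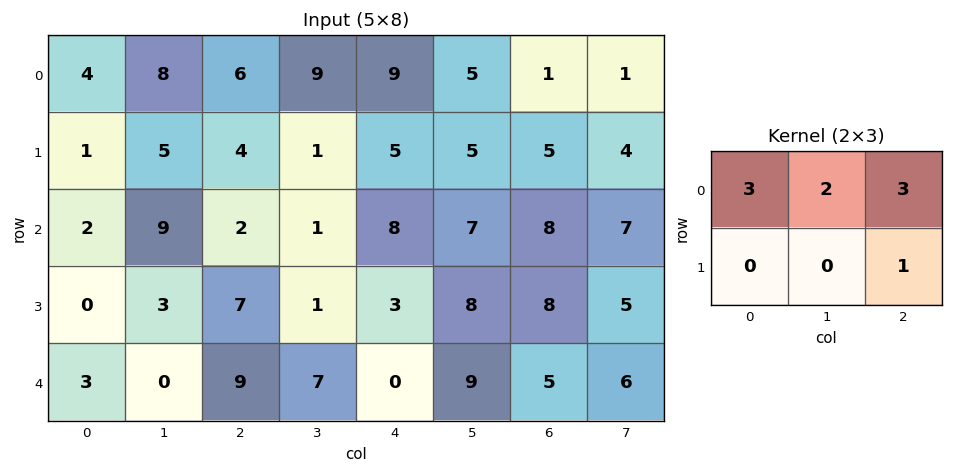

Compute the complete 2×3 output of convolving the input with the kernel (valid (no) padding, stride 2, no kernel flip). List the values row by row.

Output[0,0]: The receptive field on the input at this output position is [4 8 6 / 1 5 4]. Elementwise product with the kernel and sum: 4·3 + 8·2 + 6·3 + 4·1.
Output[0,1]: The receptive field on the input at this output position is [6 9 9 / 4 1 5]. Elementwise product with the kernel and sum: 6·3 + 9·2 + 9·3 + 5·1.

50 68 45
37 35 70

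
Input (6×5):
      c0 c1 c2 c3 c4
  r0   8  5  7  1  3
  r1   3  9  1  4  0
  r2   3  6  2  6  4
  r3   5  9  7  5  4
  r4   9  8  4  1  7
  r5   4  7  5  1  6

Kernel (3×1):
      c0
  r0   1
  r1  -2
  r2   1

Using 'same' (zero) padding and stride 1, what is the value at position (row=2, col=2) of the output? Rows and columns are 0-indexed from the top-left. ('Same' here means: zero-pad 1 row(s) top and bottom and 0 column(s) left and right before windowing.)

The receptive field on the zero-padded input at this output position is [1 / 2 / 7]. Elementwise product with the kernel and sum: 1·1 + 2·-2 + 7·1.

4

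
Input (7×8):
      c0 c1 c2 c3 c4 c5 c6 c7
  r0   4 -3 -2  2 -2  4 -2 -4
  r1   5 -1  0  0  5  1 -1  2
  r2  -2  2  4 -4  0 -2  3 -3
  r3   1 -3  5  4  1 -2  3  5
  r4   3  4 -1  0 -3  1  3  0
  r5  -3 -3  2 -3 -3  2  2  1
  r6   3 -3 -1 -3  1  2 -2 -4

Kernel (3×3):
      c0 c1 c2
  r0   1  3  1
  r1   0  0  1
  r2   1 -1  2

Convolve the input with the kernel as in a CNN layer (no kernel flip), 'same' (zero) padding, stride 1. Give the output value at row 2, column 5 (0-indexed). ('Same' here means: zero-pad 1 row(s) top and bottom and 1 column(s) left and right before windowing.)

19

The receptive field on the zero-padded input at this output position is [5 1 -1 / 0 -2 3 / 1 -2 3]. Elementwise product with the kernel and sum: 5·1 + 1·3 + -1·1 + 3·1 + 1·1 + -2·-1 + 3·2.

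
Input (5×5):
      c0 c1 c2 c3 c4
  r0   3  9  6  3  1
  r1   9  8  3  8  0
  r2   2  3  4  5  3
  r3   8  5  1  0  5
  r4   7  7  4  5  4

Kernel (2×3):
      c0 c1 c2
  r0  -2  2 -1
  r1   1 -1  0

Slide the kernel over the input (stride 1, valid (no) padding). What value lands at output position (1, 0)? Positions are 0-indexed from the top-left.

The receptive field on the input at this output position is [9 8 3 / 2 3 4]. Elementwise product with the kernel and sum: 9·-2 + 8·2 + 3·-1 + 2·1 + 3·-1.

-6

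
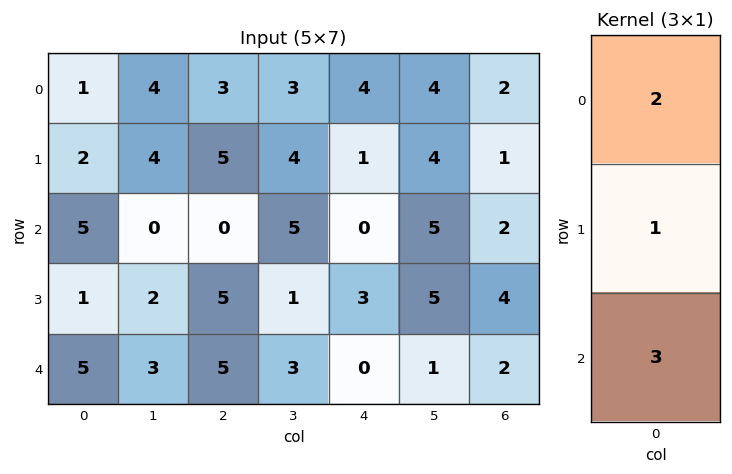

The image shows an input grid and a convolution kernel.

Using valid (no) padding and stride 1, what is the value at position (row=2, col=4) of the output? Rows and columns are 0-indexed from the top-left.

The receptive field on the input at this output position is [0 / 3 / 0]. Elementwise product with the kernel and sum: 0·2 + 3·1 + 0·3.

3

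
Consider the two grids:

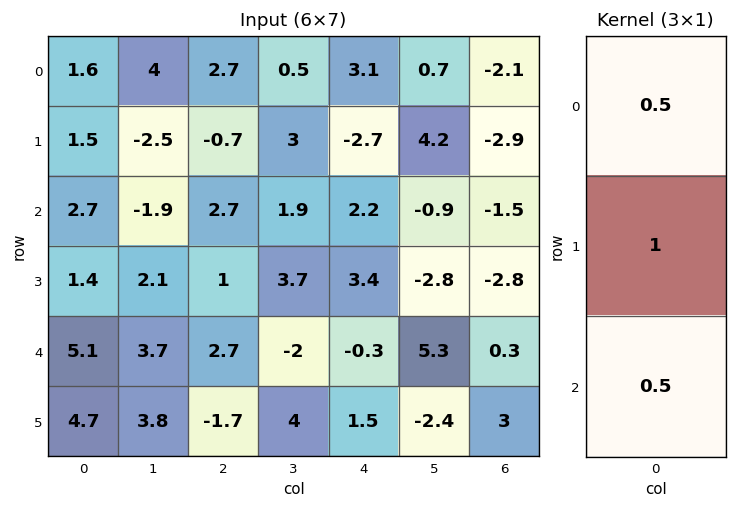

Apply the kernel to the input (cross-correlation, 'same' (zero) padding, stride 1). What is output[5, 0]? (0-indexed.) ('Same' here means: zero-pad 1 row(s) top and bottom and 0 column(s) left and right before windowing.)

The receptive field on the zero-padded input at this output position is [5.1 / 4.7 / 0]. Elementwise product with the kernel and sum: 5.1·0.5 + 4.7·1 + 0·0.5.

7.25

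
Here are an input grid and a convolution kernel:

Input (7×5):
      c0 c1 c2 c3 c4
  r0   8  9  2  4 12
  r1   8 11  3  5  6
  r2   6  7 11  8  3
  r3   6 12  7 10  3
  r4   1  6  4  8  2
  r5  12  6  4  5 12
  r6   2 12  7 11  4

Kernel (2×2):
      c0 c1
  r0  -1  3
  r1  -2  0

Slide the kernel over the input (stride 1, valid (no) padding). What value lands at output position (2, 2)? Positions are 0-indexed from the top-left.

The receptive field on the input at this output position is [11 8 / 7 10]. Elementwise product with the kernel and sum: 11·-1 + 8·3 + 7·-2.

-1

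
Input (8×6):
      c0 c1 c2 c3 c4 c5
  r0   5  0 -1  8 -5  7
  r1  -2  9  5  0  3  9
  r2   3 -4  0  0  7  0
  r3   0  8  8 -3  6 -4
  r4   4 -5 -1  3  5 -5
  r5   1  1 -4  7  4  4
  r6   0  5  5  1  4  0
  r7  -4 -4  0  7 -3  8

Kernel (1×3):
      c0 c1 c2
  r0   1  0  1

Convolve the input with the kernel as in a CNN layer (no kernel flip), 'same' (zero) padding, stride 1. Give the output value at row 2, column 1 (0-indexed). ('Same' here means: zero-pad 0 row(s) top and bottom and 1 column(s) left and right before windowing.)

The receptive field on the zero-padded input at this output position is [3 -4 0]. Elementwise product with the kernel and sum: 3·1 + 0·1.

3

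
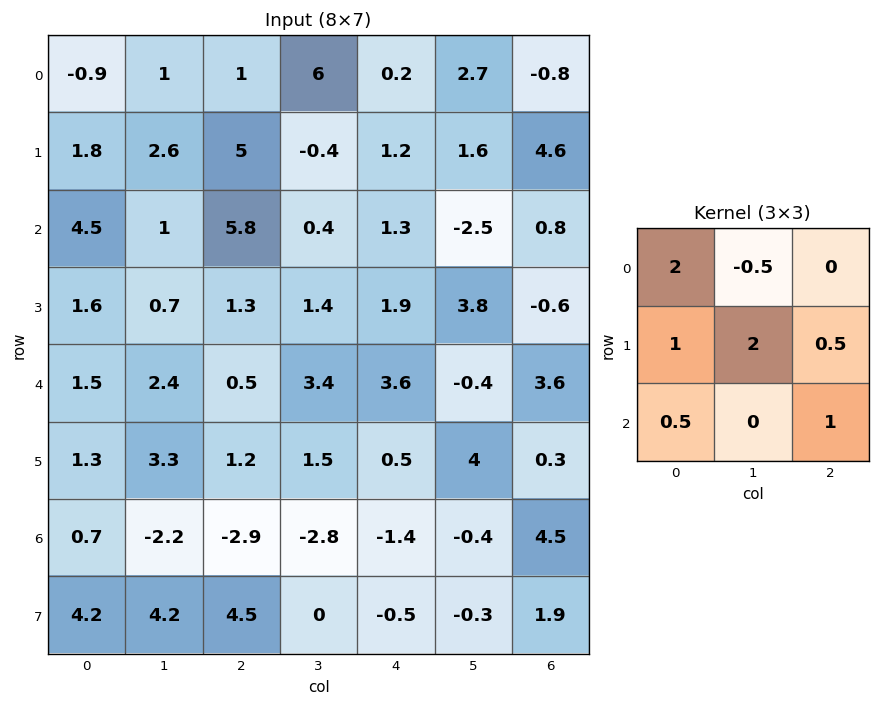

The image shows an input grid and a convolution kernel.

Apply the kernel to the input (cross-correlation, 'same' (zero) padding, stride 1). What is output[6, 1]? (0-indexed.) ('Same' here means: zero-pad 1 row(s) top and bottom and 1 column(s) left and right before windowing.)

2.4

The receptive field on the zero-padded input at this output position is [1.3 3.3 1.2 / 0.7 -2.2 -2.9 / 4.2 4.2 4.5]. Elementwise product with the kernel and sum: 1.3·2 + 3.3·-0.5 + 0.7·1 + -2.2·2 + -2.9·0.5 + 4.2·0.5 + 4.5·1.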